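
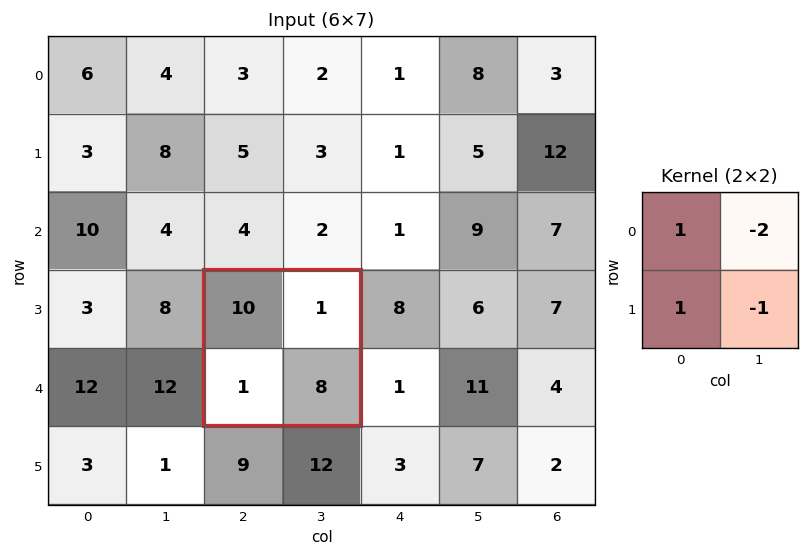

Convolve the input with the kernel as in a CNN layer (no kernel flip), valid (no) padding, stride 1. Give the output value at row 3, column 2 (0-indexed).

1

The receptive field on the input at this output position is [10 1 / 1 8]. Elementwise product with the kernel and sum: 10·1 + 1·-2 + 1·1 + 8·-1.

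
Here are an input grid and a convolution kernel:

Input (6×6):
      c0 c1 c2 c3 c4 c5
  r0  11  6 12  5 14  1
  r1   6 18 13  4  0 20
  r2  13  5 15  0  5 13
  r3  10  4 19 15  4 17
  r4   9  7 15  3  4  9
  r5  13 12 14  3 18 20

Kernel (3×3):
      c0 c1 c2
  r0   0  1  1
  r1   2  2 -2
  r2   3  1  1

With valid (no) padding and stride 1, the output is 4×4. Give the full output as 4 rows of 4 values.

Output[0,0]: The receptive field on the input at this output position is [11 6 12 / 6 18 13 / 13 5 15]. Elementwise product with the kernel and sum: 6·1 + 12·1 + 6·2 + 18·2 + 13·-2 + 13·3 + 5·1 + 15·1.

99 101 103 1
90 103 100 70
59 70 117 44
90 125 110 64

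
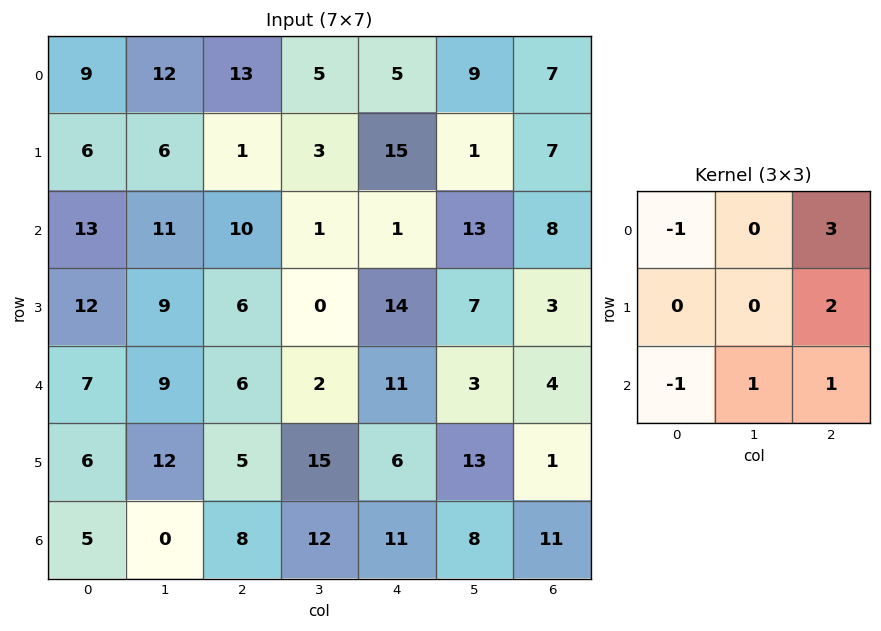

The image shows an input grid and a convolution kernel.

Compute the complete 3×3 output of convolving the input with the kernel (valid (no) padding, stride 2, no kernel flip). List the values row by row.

Output[0,0]: The receptive field on the input at this output position is [9 12 13 / 6 6 1 / 13 11 10]. Elementwise product with the kernel and sum: 9·-1 + 13·3 + 1·2 + 13·-1 + 11·1 + 10·1.
Output[0,1]: The receptive field on the input at this output position is [13 5 5 / 1 3 15 / 10 1 1]. Elementwise product with the kernel and sum: 13·-1 + 5·3 + 15·2 + 10·-1 + 1·1 + 1·1.

40 24 50
37 28 25
24 54 11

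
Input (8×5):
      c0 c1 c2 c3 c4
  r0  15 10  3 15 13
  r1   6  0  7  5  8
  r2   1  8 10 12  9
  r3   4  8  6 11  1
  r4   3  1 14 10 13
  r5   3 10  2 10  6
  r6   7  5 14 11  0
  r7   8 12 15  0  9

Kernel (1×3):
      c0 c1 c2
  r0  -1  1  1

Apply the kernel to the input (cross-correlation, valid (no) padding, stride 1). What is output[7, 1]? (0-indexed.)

3

The receptive field on the input at this output position is [12 15 0]. Elementwise product with the kernel and sum: 12·-1 + 15·1 + 0·1.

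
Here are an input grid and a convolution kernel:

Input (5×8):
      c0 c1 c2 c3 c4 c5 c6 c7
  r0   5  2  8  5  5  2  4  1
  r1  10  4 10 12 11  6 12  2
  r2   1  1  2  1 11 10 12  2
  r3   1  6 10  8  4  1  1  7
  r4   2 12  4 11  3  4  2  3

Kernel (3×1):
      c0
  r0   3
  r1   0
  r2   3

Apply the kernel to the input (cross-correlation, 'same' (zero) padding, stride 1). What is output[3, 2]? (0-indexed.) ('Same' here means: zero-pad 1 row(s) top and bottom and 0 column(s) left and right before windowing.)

18

The receptive field on the zero-padded input at this output position is [2 / 10 / 4]. Elementwise product with the kernel and sum: 2·3 + 4·3.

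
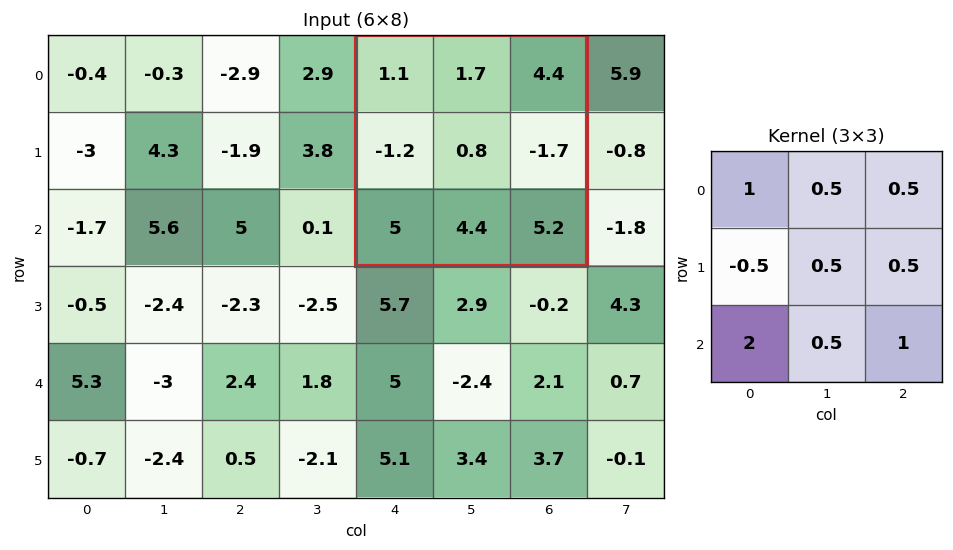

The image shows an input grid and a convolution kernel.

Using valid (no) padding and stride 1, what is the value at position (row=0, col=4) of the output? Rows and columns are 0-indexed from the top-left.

The receptive field on the input at this output position is [1.1 1.7 4.4 / -1.2 0.8 -1.7 / 5 4.4 5.2]. Elementwise product with the kernel and sum: 1.1·1 + 1.7·0.5 + 4.4·0.5 + -1.2·-0.5 + 0.8·0.5 + -1.7·0.5 + 5·2 + 4.4·0.5 + 5.2·1.

21.7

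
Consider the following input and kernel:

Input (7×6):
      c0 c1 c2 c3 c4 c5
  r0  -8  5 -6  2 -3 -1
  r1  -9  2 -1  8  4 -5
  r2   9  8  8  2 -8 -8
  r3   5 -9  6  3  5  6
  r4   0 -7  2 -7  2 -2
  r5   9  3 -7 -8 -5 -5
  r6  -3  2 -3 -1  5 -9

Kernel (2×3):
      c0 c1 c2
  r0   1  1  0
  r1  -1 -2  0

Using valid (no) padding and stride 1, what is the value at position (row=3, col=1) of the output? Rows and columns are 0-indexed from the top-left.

0

The receptive field on the input at this output position is [-9 6 3 / -7 2 -7]. Elementwise product with the kernel and sum: -9·1 + 6·1 + -7·-1 + 2·-2.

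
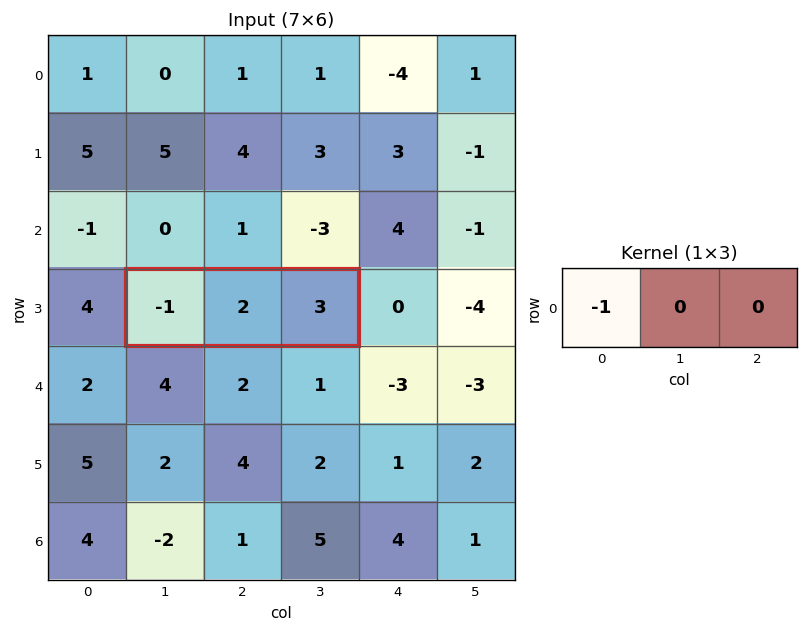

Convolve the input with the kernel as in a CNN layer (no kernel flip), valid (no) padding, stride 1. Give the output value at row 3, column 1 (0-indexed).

The receptive field on the input at this output position is [-1 2 3]. Elementwise product with the kernel and sum: -1·-1.

1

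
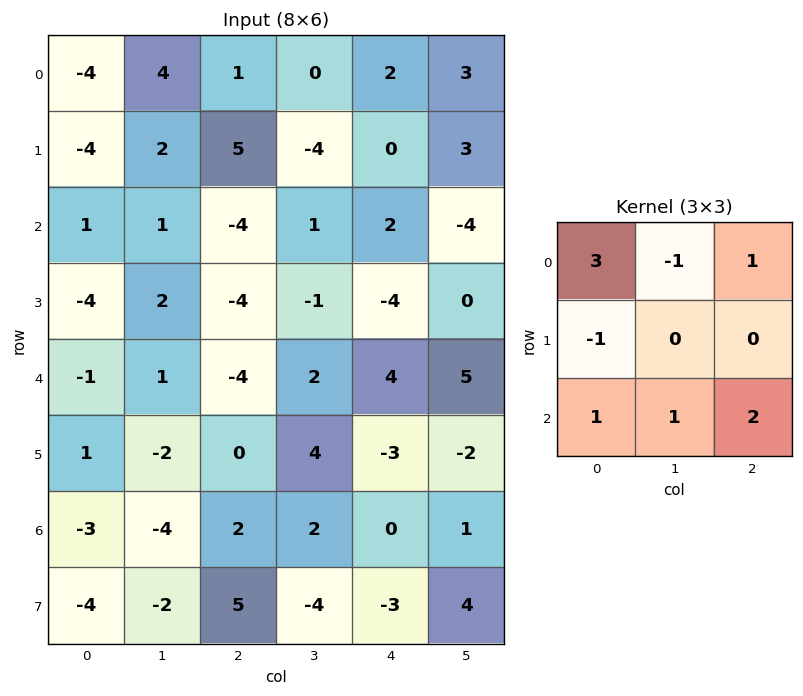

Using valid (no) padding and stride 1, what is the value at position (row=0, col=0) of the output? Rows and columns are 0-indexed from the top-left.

The receptive field on the input at this output position is [-4 4 1 / -4 2 5 / 1 1 -4]. Elementwise product with the kernel and sum: -4·3 + 4·-1 + 1·1 + -4·-1 + 1·1 + 1·1 + -4·2.

-17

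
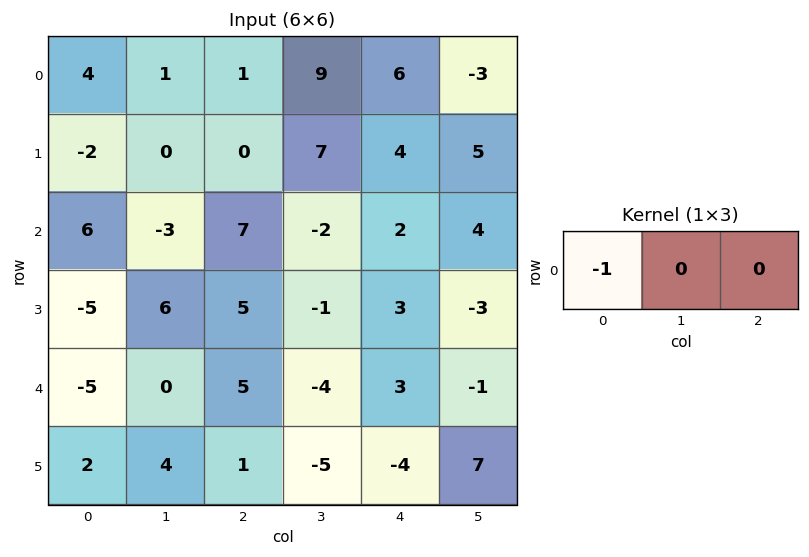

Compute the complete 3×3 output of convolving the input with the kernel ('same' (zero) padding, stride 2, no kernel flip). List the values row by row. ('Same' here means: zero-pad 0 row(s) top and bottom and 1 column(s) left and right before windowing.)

Output[0,0]: The receptive field on the zero-padded input at this output position is [0 4 1]. Elementwise product with the kernel and sum: 0·-1.
Output[0,1]: The receptive field on the zero-padded input at this output position is [1 1 9]. Elementwise product with the kernel and sum: 1·-1.

0 -1 -9
0 3 2
0 0 4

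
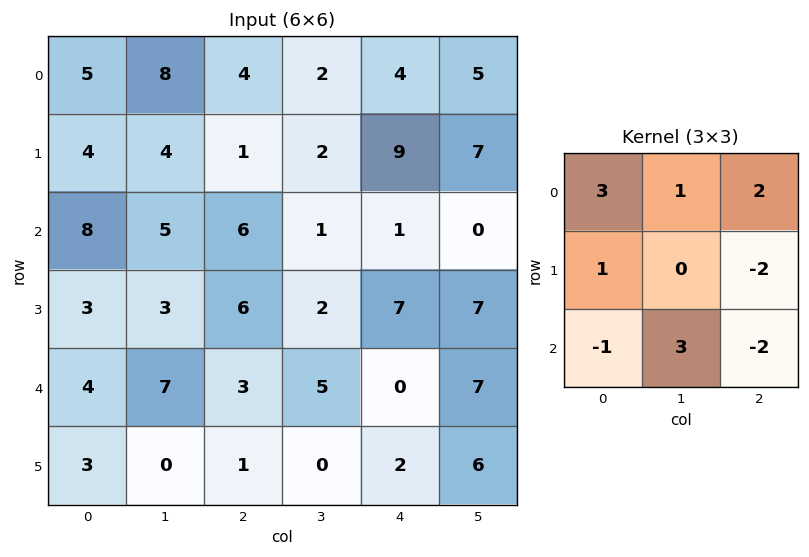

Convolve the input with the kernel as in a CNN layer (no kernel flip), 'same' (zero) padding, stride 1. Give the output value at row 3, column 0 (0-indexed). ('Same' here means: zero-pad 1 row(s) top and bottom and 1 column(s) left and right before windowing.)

10

The receptive field on the zero-padded input at this output position is [0 8 5 / 0 3 3 / 0 4 7]. Elementwise product with the kernel and sum: 0·3 + 8·1 + 5·2 + 0·1 + 3·-2 + 0·-1 + 4·3 + 7·-2.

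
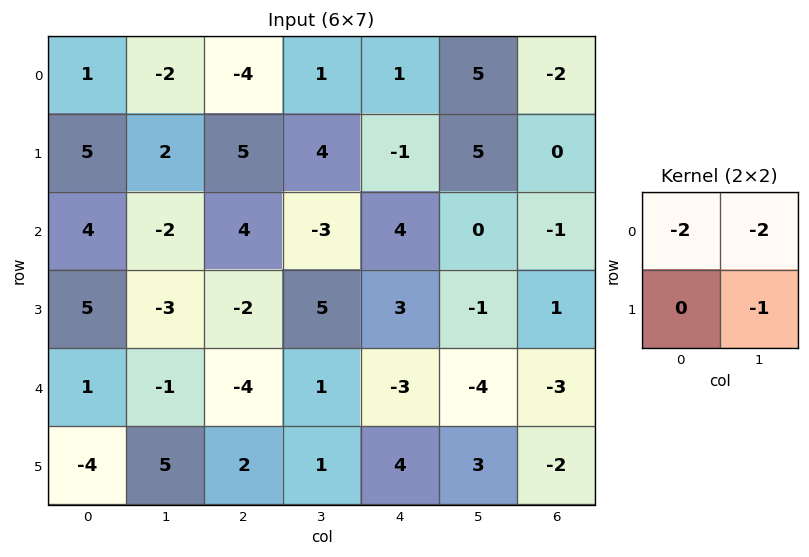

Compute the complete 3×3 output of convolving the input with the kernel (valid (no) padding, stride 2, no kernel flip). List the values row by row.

Output[0,0]: The receptive field on the input at this output position is [1 -2 / 5 2]. Elementwise product with the kernel and sum: 1·-2 + -2·-2 + 2·-1.

0 2 -17
-1 -7 -7
-5 5 11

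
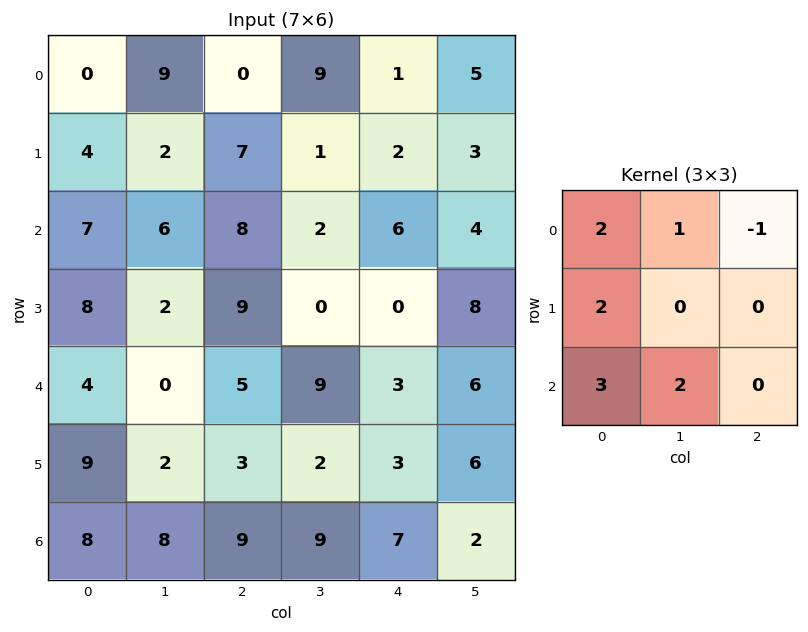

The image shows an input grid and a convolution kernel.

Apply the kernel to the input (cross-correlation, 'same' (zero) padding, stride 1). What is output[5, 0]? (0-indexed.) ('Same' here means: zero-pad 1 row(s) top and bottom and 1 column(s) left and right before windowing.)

20

The receptive field on the zero-padded input at this output position is [0 4 0 / 0 9 2 / 0 8 8]. Elementwise product with the kernel and sum: 0·2 + 4·1 + 0·-1 + 0·2 + 0·3 + 8·2.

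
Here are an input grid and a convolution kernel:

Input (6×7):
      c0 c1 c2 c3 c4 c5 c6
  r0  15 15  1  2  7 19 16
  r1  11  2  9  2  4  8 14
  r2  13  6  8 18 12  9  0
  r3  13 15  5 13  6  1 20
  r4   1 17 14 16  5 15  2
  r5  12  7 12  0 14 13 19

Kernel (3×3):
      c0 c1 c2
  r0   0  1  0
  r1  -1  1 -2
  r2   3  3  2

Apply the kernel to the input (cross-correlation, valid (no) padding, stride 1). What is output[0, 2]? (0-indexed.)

89

The receptive field on the input at this output position is [1 2 7 / 9 2 4 / 8 18 12]. Elementwise product with the kernel and sum: 2·1 + 9·-1 + 2·1 + 4·-2 + 8·3 + 18·3 + 12·2.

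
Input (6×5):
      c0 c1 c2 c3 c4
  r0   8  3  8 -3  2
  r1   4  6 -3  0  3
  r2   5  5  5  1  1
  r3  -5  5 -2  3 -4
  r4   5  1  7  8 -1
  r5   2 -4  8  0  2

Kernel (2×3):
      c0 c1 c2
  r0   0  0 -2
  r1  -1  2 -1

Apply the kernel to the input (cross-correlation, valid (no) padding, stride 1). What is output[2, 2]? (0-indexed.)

The receptive field on the input at this output position is [5 1 1 / -2 3 -4]. Elementwise product with the kernel and sum: 1·-2 + -2·-1 + 3·2 + -4·-1.

10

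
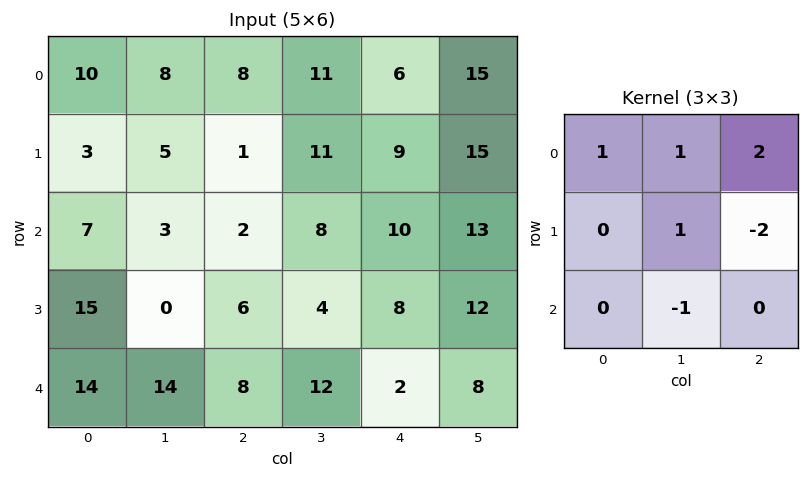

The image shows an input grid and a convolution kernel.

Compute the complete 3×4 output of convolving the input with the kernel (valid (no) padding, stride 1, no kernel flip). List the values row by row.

Output[0,0]: The receptive field on the input at this output position is [10 8 8 / 3 5 1 / 7 3 2]. Elementwise product with the kernel and sum: 10·1 + 8·1 + 8·2 + 5·1 + 1·-2 + 3·-1.

34 15 16 16
9 8 14 26
-12 11 6 26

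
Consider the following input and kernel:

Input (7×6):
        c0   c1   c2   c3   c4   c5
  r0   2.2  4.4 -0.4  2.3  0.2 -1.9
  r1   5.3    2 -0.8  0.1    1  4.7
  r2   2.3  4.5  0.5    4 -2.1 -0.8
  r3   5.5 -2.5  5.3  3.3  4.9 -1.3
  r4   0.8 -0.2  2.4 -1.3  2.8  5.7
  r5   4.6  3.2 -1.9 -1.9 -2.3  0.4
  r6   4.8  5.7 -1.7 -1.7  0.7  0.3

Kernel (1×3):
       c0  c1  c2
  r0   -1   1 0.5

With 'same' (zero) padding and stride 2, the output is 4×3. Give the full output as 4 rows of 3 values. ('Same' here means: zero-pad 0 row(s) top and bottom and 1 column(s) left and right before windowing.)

4.4 -3.65 -3.05
4.55 -2 -6.5
0.7 1.95 6.95
7.65 -8.25 2.55

Output[0,0]: The receptive field on the zero-padded input at this output position is [0 2.2 4.4]. Elementwise product with the kernel and sum: 0·-1 + 2.2·1 + 4.4·0.5.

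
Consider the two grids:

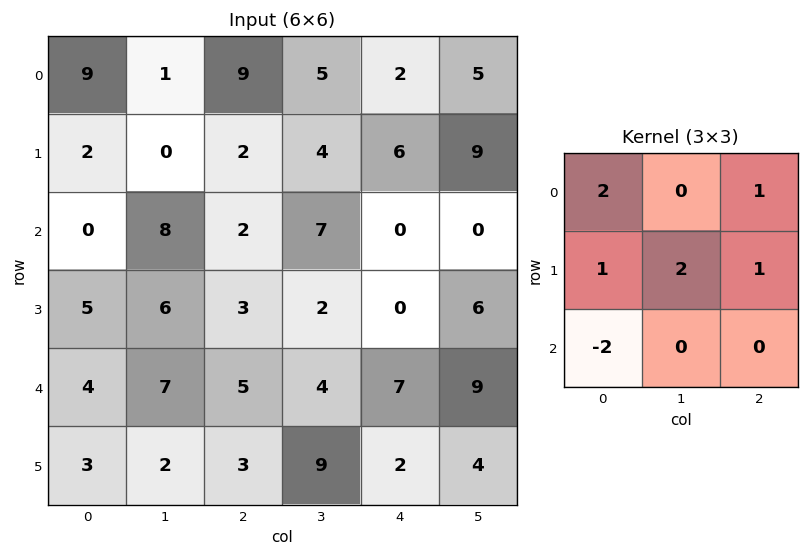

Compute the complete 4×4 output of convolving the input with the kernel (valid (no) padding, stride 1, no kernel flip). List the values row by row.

Output[0,0]: The receptive field on the input at this output position is [9 1 9 / 2 0 2 / 0 8 2]. Elementwise product with the kernel and sum: 9·2 + 9·1 + 2·1 + 0·2 + 2·1 + 0·-2.
Output[0,1]: The receptive field on the input at this output position is [1 9 5 / 0 2 4 / 8 2 7]. Elementwise product with the kernel and sum: 1·2 + 5·1 + 0·1 + 2·2 + 4·1 + 8·-2.

31 -1 32 26
14 11 20 20
14 23 1 14
30 31 20 19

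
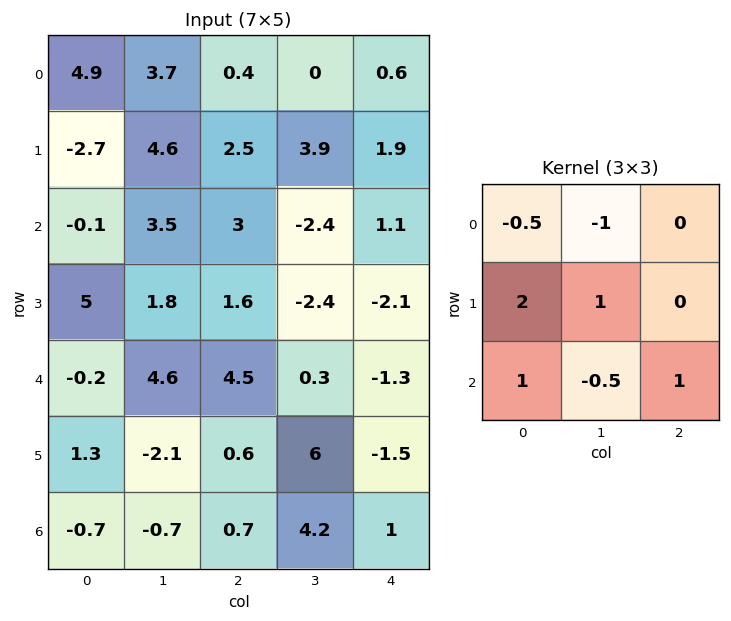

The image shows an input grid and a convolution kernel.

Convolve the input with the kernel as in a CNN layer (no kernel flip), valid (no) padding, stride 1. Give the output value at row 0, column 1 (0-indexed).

9.05

The receptive field on the input at this output position is [3.7 0.4 0 / 4.6 2.5 3.9 / 3.5 3 -2.4]. Elementwise product with the kernel and sum: 3.7·-0.5 + 0.4·-1 + 4.6·2 + 2.5·1 + 3.5·1 + 3·-0.5 + -2.4·1.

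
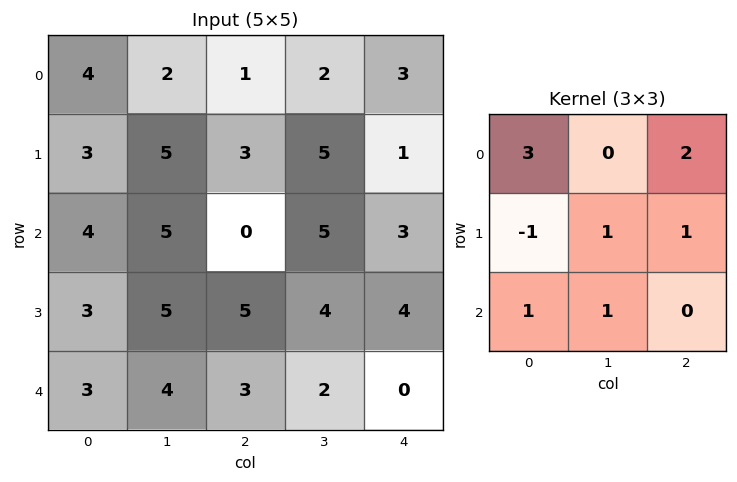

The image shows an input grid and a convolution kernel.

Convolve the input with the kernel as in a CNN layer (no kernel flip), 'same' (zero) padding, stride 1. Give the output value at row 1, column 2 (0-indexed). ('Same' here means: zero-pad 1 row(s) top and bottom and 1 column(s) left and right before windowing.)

18

The receptive field on the zero-padded input at this output position is [2 1 2 / 5 3 5 / 5 0 5]. Elementwise product with the kernel and sum: 2·3 + 2·2 + 5·-1 + 3·1 + 5·1 + 5·1 + 0·1.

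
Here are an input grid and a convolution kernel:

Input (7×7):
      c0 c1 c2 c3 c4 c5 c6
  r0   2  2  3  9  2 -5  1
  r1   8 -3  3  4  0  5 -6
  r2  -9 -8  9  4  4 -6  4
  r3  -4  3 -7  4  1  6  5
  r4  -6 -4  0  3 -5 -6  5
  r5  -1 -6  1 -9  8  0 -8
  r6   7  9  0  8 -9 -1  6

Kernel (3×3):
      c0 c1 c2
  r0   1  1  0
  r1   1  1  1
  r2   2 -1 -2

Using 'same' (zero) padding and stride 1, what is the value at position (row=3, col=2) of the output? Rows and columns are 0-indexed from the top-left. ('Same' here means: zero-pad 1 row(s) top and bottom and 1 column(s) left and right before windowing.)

-13

The receptive field on the zero-padded input at this output position is [-8 9 4 / 3 -7 4 / -4 0 3]. Elementwise product with the kernel and sum: -8·1 + 9·1 + 3·1 + -7·1 + 4·1 + -4·2 + 0·-1 + 3·-2.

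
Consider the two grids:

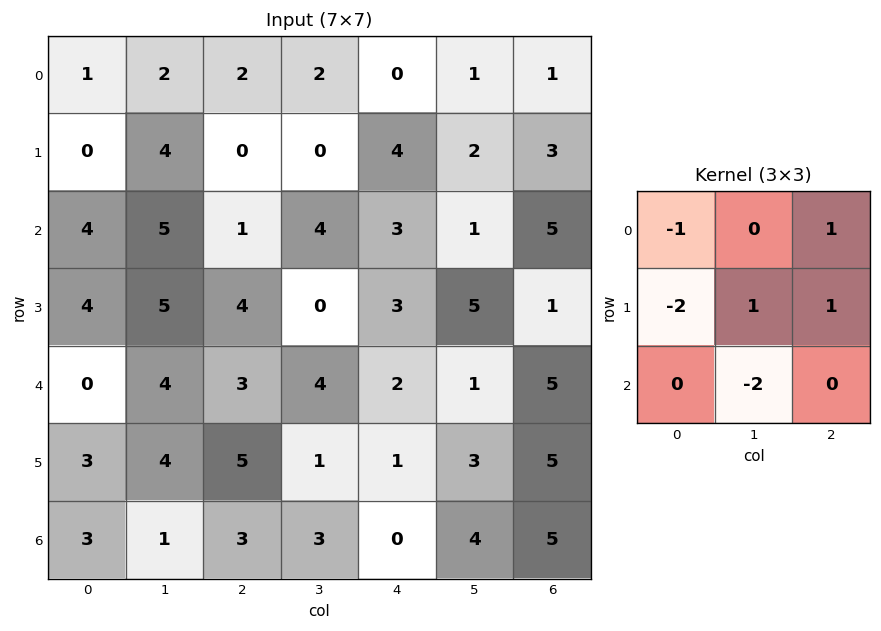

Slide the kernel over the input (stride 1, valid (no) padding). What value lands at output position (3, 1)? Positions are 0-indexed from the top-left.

The receptive field on the input at this output position is [5 4 0 / 4 3 4 / 4 5 1]. Elementwise product with the kernel and sum: 5·-1 + 0·1 + 4·-2 + 3·1 + 4·1 + 5·-2.

-16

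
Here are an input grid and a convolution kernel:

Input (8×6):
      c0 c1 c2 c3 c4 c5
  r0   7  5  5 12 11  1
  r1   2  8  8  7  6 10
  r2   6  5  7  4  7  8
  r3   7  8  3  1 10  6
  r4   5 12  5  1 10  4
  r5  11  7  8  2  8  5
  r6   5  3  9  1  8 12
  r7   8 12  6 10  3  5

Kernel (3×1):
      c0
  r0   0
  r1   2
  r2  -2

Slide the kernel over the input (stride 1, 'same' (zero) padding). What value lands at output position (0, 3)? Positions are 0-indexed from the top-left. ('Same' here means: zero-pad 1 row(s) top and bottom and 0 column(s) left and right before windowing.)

10

The receptive field on the zero-padded input at this output position is [0 / 12 / 7]. Elementwise product with the kernel and sum: 12·2 + 7·-2.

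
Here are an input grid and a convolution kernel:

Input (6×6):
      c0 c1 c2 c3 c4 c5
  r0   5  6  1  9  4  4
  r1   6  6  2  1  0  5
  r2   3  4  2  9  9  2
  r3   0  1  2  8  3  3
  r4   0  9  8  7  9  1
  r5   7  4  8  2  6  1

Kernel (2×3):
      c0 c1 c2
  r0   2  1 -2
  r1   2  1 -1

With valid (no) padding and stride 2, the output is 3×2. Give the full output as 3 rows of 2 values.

Output[0,0]: The receptive field on the input at this output position is [5 6 1 / 6 6 2]. Elementwise product with the kernel and sum: 5·2 + 6·1 + 1·-2 + 6·2 + 6·1 + 2·-1.

30 8
5 4
3 17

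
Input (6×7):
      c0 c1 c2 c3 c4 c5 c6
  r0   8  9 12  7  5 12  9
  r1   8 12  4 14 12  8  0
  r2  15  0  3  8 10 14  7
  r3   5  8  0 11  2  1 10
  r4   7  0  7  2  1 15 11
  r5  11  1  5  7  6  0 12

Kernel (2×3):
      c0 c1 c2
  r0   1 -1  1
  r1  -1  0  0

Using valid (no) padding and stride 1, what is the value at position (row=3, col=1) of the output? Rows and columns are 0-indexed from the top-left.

The receptive field on the input at this output position is [8 0 11 / 0 7 2]. Elementwise product with the kernel and sum: 8·1 + 0·-1 + 11·1 + 0·-1.

19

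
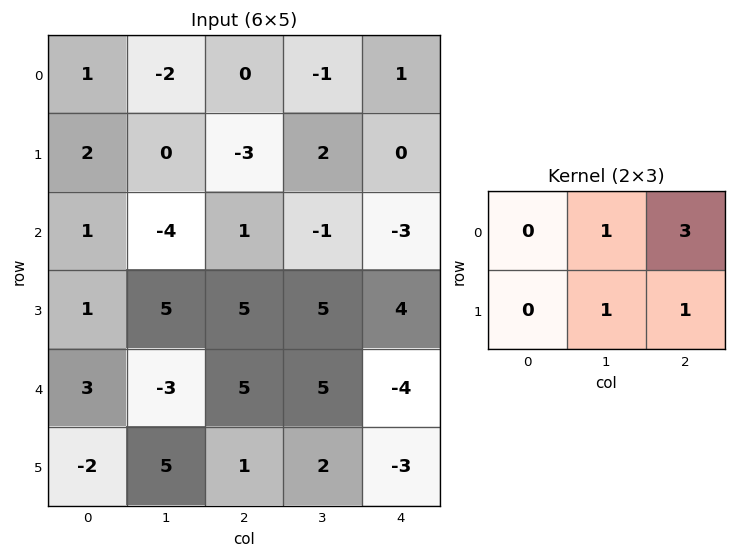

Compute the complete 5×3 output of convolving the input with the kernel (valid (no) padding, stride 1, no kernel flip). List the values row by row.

-5 -4 4
-12 3 -2
9 8 -1
22 30 18
18 23 -8

Output[0,0]: The receptive field on the input at this output position is [1 -2 0 / 2 0 -3]. Elementwise product with the kernel and sum: -2·1 + 0·3 + 0·1 + -3·1.
Output[0,1]: The receptive field on the input at this output position is [-2 0 -1 / 0 -3 2]. Elementwise product with the kernel and sum: 0·1 + -1·3 + -3·1 + 2·1.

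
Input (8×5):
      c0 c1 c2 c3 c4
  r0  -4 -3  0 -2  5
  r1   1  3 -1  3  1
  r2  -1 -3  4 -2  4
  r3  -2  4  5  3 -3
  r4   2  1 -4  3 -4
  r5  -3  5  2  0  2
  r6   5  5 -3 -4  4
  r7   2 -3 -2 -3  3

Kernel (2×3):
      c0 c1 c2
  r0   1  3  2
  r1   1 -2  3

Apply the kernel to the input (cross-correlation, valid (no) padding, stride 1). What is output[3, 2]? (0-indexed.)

-14

The receptive field on the input at this output position is [5 3 -3 / -4 3 -4]. Elementwise product with the kernel and sum: 5·1 + 3·3 + -3·2 + -4·1 + 3·-2 + -4·3.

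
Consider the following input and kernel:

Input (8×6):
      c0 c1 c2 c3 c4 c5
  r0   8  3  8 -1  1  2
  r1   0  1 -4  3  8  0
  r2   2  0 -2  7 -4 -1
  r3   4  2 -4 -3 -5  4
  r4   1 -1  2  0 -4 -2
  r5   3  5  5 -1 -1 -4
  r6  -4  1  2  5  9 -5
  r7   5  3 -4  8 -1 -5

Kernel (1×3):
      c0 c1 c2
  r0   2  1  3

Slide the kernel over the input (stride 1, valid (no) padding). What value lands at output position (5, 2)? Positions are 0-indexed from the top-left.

6

The receptive field on the input at this output position is [5 -1 -1]. Elementwise product with the kernel and sum: 5·2 + -1·1 + -1·3.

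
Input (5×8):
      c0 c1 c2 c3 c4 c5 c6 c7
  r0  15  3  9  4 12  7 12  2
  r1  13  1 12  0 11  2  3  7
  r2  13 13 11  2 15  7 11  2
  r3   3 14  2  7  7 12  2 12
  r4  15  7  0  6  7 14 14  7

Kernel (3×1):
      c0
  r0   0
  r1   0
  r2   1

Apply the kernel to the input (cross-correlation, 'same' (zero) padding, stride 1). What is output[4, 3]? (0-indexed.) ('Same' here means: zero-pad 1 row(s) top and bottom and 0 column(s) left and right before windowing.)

0

The receptive field on the zero-padded input at this output position is [7 / 6 / 0]. Elementwise product with the kernel and sum: 0·1.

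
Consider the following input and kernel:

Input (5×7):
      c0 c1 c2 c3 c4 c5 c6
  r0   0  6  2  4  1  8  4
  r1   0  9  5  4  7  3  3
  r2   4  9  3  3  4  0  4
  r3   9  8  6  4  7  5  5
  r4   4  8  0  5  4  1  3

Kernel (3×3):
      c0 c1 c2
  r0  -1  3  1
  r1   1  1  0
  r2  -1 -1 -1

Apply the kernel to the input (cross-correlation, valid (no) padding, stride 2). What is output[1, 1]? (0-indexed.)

The receptive field on the input at this output position is [3 3 4 / 6 4 7 / 0 5 4]. Elementwise product with the kernel and sum: 3·-1 + 3·3 + 4·1 + 6·1 + 4·1 + 0·-1 + 5·-1 + 4·-1.

11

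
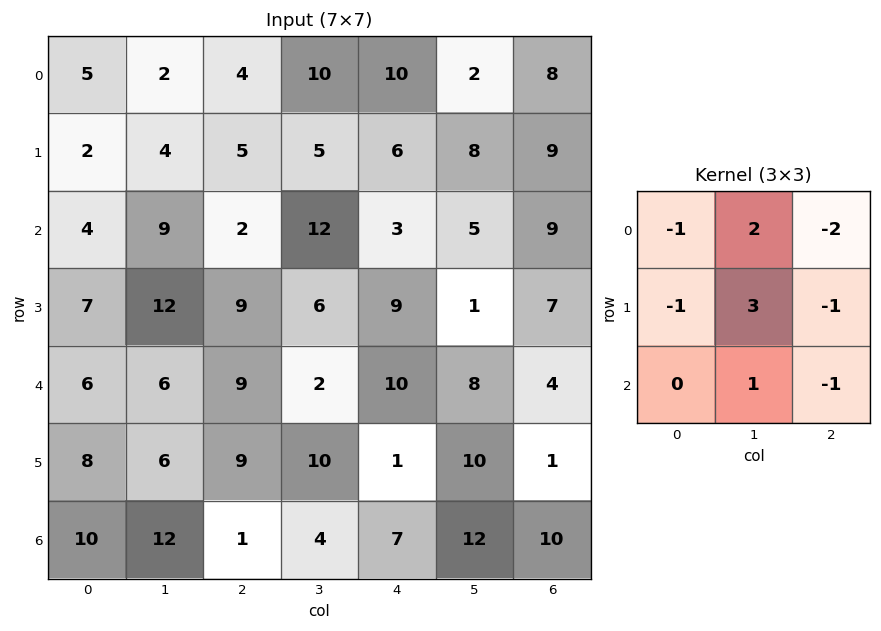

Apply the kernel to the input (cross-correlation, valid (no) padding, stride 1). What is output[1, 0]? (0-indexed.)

20

The receptive field on the input at this output position is [2 4 5 / 4 9 2 / 7 12 9]. Elementwise product with the kernel and sum: 2·-1 + 4·2 + 5·-2 + 4·-1 + 9·3 + 2·-1 + 12·1 + 9·-1.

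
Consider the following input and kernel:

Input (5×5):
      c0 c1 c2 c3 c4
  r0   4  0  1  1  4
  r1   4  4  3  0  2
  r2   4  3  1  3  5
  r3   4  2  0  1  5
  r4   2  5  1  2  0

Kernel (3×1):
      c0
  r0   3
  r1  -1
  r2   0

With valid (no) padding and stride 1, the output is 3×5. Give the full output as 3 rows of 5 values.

Output[0,0]: The receptive field on the input at this output position is [4 / 4 / 4]. Elementwise product with the kernel and sum: 4·3 + 4·-1.
Output[0,1]: The receptive field on the input at this output position is [0 / 4 / 3]. Elementwise product with the kernel and sum: 0·3 + 4·-1.

8 -4 0 3 10
8 9 8 -3 1
8 7 3 8 10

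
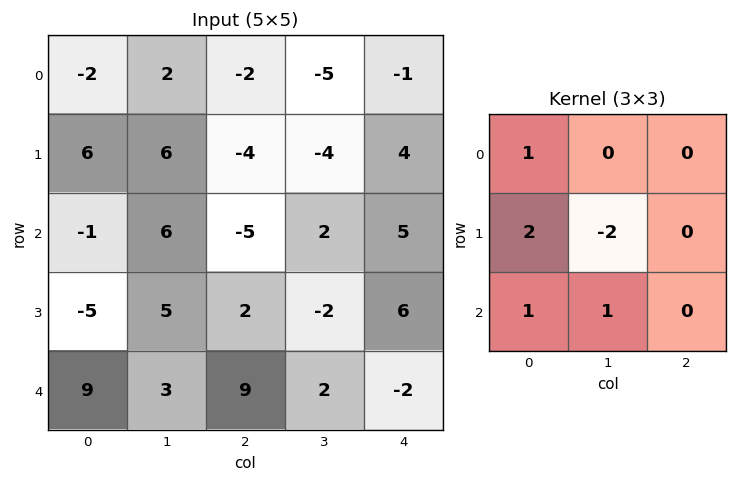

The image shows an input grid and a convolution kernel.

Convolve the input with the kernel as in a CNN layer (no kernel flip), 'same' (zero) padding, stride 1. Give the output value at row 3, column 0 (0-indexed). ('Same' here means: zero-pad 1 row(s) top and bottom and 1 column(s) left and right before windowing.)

19

The receptive field on the zero-padded input at this output position is [0 -1 6 / 0 -5 5 / 0 9 3]. Elementwise product with the kernel and sum: 0·1 + 0·2 + -5·-2 + 0·1 + 9·1.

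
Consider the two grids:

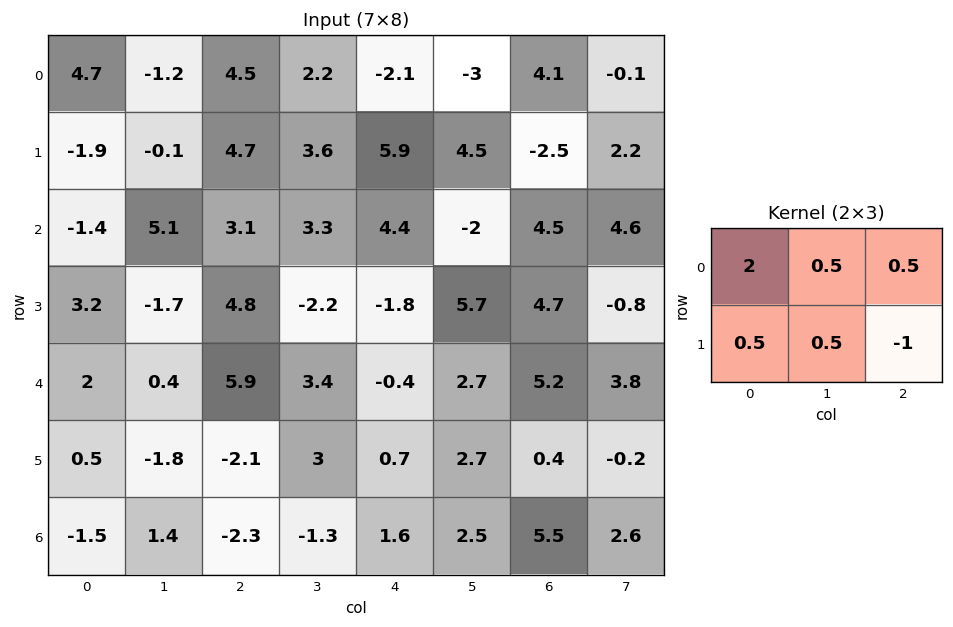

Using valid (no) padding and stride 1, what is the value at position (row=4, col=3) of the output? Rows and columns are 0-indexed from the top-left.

The receptive field on the input at this output position is [3.4 -0.4 2.7 / 3 0.7 2.7]. Elementwise product with the kernel and sum: 3.4·2 + -0.4·0.5 + 2.7·0.5 + 3·0.5 + 0.7·0.5 + 2.7·-1.

7.1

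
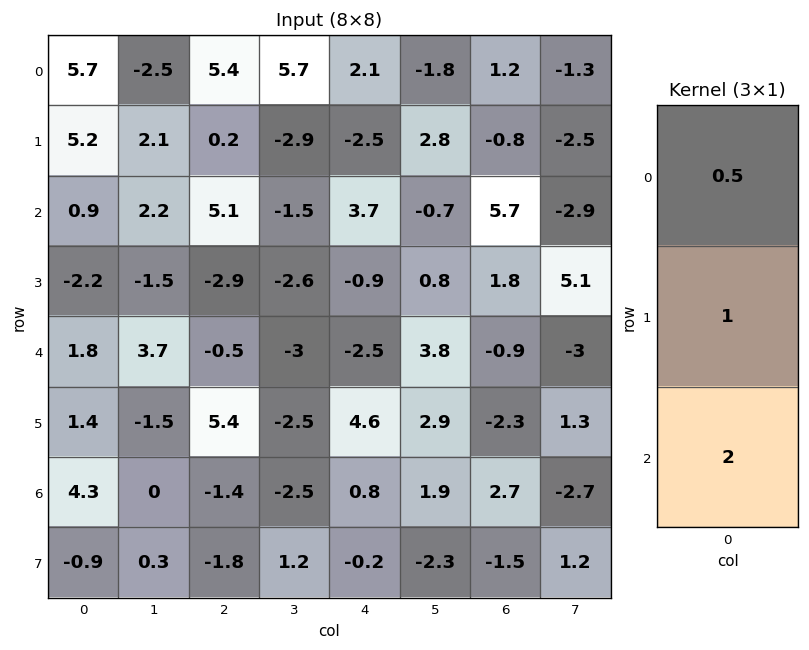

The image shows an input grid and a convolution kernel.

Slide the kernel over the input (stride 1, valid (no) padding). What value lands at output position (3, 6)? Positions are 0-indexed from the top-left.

-4.6

The receptive field on the input at this output position is [1.8 / -0.9 / -2.3]. Elementwise product with the kernel and sum: 1.8·0.5 + -0.9·1 + -2.3·2.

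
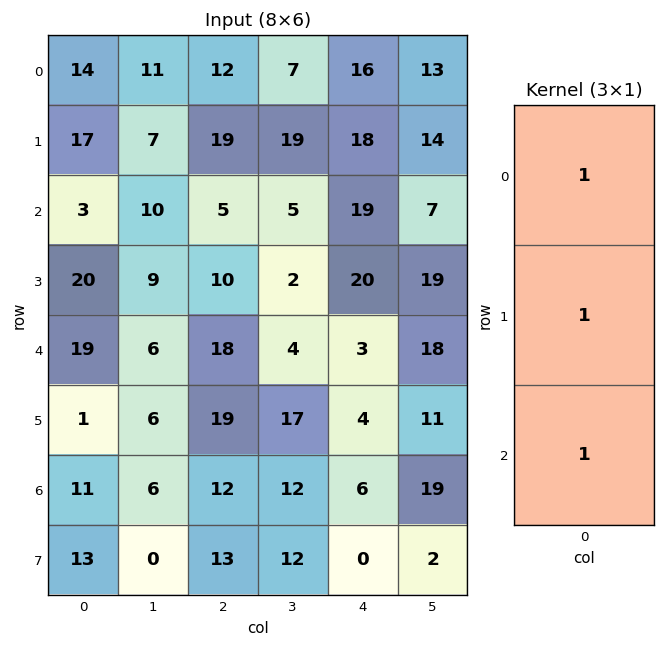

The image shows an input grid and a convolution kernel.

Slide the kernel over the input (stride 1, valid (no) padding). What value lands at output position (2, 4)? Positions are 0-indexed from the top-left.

The receptive field on the input at this output position is [19 / 20 / 3]. Elementwise product with the kernel and sum: 19·1 + 20·1 + 3·1.

42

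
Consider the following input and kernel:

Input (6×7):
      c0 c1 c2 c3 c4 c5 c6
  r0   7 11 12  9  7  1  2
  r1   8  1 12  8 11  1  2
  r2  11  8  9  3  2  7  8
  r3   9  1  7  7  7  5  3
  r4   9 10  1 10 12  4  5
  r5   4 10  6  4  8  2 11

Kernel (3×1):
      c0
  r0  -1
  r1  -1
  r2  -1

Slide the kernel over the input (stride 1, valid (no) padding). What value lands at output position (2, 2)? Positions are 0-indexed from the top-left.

-17

The receptive field on the input at this output position is [9 / 7 / 1]. Elementwise product with the kernel and sum: 9·-1 + 7·-1 + 1·-1.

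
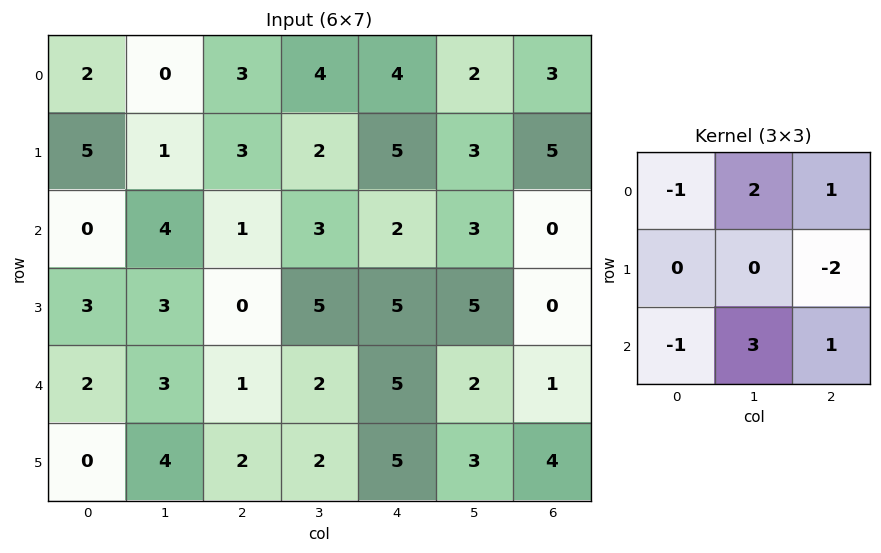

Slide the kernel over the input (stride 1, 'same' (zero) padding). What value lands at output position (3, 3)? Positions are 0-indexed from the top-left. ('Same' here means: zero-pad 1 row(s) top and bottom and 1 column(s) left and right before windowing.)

The receptive field on the zero-padded input at this output position is [1 3 2 / 0 5 5 / 1 2 5]. Elementwise product with the kernel and sum: 1·-1 + 3·2 + 2·1 + 5·-2 + 1·-1 + 2·3 + 5·1.

7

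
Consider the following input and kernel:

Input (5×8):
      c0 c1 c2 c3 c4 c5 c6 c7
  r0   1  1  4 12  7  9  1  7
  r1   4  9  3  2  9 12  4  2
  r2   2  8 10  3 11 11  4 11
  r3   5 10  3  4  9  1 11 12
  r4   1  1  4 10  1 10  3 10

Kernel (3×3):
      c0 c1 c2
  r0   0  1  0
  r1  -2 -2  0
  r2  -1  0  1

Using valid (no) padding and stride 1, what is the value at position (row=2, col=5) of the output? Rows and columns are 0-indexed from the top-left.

-20

The receptive field on the input at this output position is [11 4 11 / 1 11 12 / 10 3 10]. Elementwise product with the kernel and sum: 4·1 + 1·-2 + 11·-2 + 10·-1 + 10·1.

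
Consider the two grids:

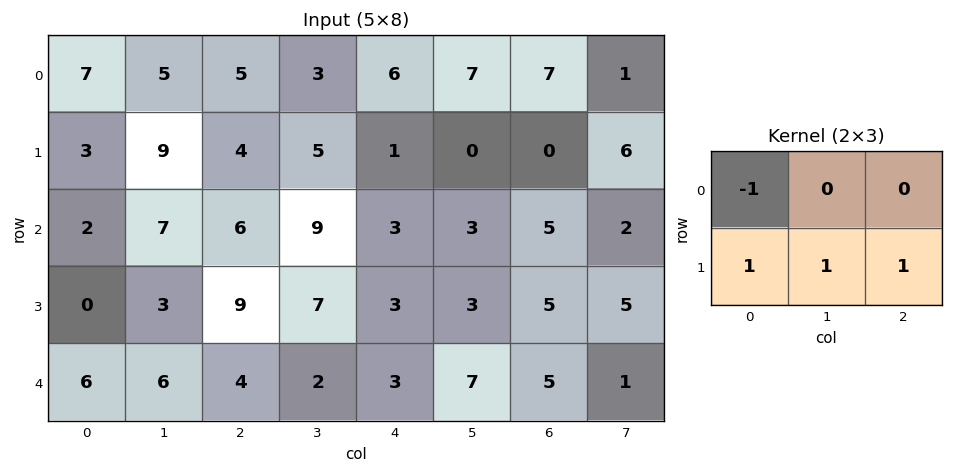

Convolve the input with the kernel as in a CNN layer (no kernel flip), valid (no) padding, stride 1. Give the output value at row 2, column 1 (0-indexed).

12

The receptive field on the input at this output position is [7 6 9 / 3 9 7]. Elementwise product with the kernel and sum: 7·-1 + 3·1 + 9·1 + 7·1.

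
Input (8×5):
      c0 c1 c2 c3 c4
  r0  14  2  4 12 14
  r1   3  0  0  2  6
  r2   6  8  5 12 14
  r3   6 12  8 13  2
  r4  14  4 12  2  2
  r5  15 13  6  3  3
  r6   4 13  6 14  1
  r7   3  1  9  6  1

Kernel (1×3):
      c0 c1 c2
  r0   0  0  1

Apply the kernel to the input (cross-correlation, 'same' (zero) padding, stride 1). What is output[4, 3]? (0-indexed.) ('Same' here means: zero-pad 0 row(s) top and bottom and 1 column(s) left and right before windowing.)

The receptive field on the zero-padded input at this output position is [12 2 2]. Elementwise product with the kernel and sum: 2·1.

2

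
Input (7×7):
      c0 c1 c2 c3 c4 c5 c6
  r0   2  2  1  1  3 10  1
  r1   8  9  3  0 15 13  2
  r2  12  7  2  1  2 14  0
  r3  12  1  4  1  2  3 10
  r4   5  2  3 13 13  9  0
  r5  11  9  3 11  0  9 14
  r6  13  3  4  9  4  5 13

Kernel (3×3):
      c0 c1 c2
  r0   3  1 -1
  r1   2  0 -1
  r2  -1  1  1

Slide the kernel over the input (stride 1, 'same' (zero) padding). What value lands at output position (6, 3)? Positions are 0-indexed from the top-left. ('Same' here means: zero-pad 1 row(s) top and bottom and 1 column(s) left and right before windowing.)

The receptive field on the zero-padded input at this output position is [3 11 0 / 4 9 4 / 0 0 0]. Elementwise product with the kernel and sum: 3·3 + 11·1 + 0·-1 + 4·2 + 4·-1 + 0·-1 + 0·1 + 0·1.

24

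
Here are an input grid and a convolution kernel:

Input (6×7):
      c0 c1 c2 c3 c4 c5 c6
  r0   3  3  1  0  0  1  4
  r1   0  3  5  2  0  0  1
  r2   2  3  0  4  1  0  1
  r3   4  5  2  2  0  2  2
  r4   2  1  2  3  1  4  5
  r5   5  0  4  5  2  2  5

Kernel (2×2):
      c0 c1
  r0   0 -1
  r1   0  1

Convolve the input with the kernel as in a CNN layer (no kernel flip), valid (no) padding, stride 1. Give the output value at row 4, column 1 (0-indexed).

The receptive field on the input at this output position is [1 2 / 0 4]. Elementwise product with the kernel and sum: 2·-1 + 4·1.

2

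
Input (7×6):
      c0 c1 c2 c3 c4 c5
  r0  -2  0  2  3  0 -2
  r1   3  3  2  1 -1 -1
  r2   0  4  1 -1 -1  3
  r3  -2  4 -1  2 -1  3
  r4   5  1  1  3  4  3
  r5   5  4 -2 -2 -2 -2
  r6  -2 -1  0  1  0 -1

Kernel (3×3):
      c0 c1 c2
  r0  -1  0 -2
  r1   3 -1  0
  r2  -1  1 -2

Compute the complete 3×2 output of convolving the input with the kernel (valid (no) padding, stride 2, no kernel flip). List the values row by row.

Output[0,0]: The receptive field on the input at this output position is [-2 0 2 / 3 3 2 / 0 4 1]. Elementwise product with the kernel and sum: -2·-1 + 2·-2 + 3·3 + 3·-1 + 0·-1 + 4·1 + 1·-2.
Output[0,1]: The receptive field on the input at this output position is [2 3 0 / 2 1 -1 / 1 -1 -1]. Elementwise product with the kernel and sum: 2·-1 + 0·-2 + 2·3 + 1·-1 + 1·-1 + -1·1 + -1·-2.

6 3
-18 -10
5 -12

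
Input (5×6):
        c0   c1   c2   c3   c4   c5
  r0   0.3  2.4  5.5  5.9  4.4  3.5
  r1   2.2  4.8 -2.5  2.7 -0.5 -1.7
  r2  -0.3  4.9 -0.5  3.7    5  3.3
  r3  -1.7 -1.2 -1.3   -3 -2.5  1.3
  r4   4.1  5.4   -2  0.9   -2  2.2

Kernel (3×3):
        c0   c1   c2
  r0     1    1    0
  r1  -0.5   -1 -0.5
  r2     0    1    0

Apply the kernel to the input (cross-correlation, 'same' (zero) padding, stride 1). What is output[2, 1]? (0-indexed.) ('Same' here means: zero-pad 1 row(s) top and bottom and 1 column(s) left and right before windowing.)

The receptive field on the zero-padded input at this output position is [2.2 4.8 -2.5 / -0.3 4.9 -0.5 / -1.7 -1.2 -1.3]. Elementwise product with the kernel and sum: 2.2·1 + 4.8·1 + -0.3·-0.5 + 4.9·-1 + -0.5·-0.5 + -1.2·1.

1.3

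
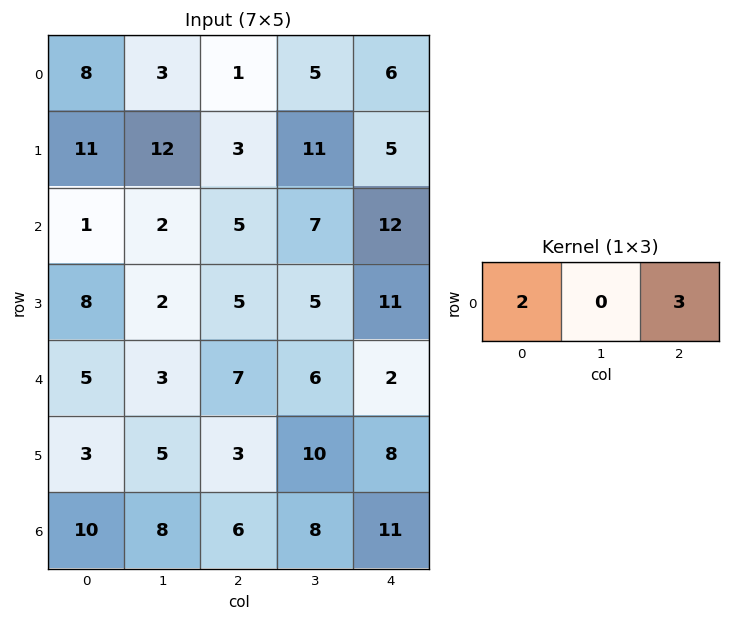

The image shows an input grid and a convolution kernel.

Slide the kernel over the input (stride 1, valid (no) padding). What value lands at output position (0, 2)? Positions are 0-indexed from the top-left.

20

The receptive field on the input at this output position is [1 5 6]. Elementwise product with the kernel and sum: 1·2 + 6·3.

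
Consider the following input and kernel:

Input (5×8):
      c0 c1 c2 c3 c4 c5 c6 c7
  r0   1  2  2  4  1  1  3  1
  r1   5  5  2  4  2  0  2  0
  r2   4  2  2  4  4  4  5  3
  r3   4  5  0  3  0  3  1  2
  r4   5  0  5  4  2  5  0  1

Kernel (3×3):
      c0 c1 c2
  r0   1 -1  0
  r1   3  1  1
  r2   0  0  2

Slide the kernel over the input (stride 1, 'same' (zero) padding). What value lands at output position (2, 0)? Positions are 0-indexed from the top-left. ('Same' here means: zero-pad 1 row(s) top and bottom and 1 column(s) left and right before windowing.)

The receptive field on the zero-padded input at this output position is [0 5 5 / 0 4 2 / 0 4 5]. Elementwise product with the kernel and sum: 0·1 + 5·-1 + 0·3 + 4·1 + 2·1 + 5·2.

11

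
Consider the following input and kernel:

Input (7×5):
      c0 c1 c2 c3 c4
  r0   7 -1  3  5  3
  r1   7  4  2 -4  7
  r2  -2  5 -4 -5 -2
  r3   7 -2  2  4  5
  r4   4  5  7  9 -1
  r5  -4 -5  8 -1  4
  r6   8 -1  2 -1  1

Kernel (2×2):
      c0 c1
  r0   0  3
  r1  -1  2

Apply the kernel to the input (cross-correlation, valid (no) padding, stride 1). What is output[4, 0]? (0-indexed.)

The receptive field on the input at this output position is [4 5 / -4 -5]. Elementwise product with the kernel and sum: 5·3 + -4·-1 + -5·2.

9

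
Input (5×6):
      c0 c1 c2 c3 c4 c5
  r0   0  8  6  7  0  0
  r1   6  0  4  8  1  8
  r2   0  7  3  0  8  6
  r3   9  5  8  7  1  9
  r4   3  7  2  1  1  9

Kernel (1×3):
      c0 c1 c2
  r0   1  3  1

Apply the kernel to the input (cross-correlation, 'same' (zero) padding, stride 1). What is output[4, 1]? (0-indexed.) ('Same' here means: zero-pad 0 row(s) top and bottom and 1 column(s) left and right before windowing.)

26

The receptive field on the zero-padded input at this output position is [3 7 2]. Elementwise product with the kernel and sum: 3·1 + 7·3 + 2·1.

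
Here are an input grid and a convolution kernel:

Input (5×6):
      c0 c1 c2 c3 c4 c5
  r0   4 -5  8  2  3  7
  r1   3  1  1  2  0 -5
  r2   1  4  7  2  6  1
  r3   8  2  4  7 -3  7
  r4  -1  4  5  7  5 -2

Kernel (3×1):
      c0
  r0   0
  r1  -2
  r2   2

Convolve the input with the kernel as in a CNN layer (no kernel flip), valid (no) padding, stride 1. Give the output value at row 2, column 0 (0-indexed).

-18

The receptive field on the input at this output position is [1 / 8 / -1]. Elementwise product with the kernel and sum: 8·-2 + -1·2.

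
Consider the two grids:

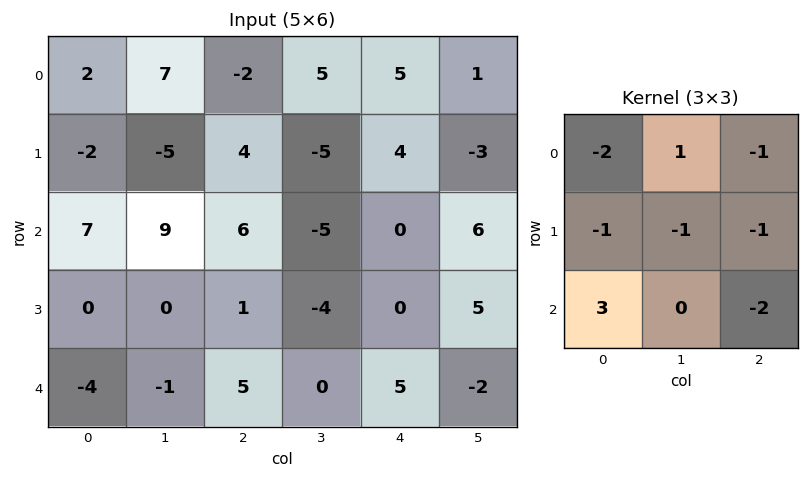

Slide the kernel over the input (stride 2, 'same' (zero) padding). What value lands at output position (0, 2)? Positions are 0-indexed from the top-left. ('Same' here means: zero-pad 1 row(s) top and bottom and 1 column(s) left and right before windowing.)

The receptive field on the zero-padded input at this output position is [0 0 0 / 5 5 1 / -5 4 -3]. Elementwise product with the kernel and sum: 0·-2 + 0·1 + 0·-1 + 5·-1 + 5·-1 + 1·-1 + -5·3 + -3·-2.

-20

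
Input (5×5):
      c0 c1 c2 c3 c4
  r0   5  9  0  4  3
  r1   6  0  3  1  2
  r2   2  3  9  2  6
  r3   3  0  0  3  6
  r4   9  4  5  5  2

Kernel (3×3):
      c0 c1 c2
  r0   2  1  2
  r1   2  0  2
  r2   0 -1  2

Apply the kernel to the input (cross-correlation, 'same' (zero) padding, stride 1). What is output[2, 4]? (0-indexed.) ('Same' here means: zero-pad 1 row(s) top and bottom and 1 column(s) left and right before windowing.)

The receptive field on the zero-padded input at this output position is [1 2 0 / 2 6 0 / 3 6 0]. Elementwise product with the kernel and sum: 1·2 + 2·1 + 0·2 + 2·2 + 0·2 + 6·-1 + 0·2.

2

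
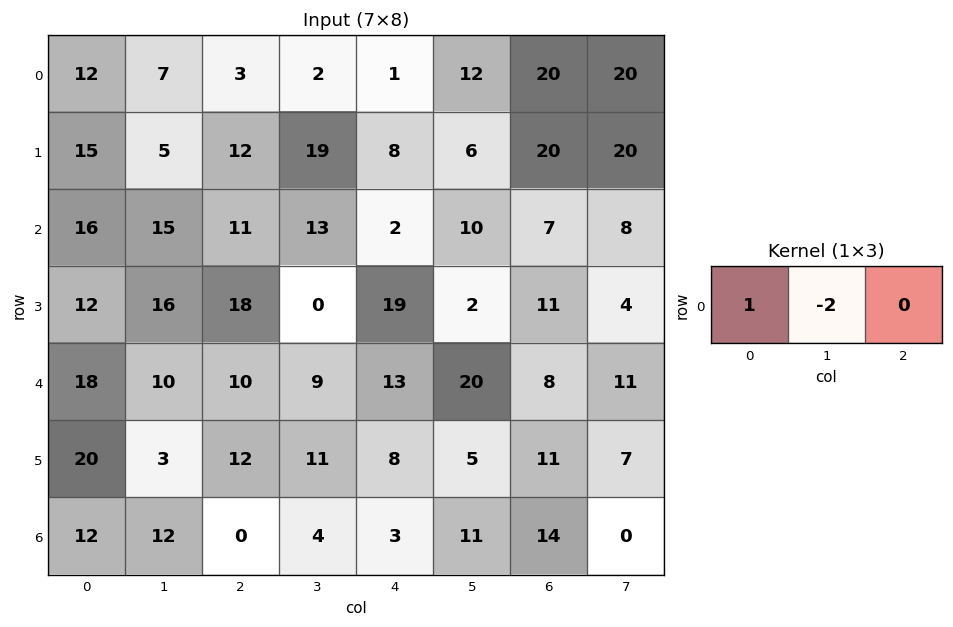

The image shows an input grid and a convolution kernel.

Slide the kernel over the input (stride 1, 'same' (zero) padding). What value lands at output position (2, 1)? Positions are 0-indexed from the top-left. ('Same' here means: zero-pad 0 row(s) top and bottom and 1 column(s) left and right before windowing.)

The receptive field on the zero-padded input at this output position is [16 15 11]. Elementwise product with the kernel and sum: 16·1 + 15·-2.

-14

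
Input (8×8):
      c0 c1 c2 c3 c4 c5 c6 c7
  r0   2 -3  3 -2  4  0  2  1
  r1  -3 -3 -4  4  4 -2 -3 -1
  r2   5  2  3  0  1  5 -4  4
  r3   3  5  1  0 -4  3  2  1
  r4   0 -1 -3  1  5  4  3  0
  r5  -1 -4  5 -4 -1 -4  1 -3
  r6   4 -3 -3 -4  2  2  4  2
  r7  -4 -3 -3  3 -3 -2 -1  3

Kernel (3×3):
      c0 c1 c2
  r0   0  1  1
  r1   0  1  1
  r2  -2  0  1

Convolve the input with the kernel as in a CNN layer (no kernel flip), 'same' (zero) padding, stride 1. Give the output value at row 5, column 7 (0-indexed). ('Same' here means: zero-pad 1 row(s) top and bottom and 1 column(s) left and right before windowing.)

-11

The receptive field on the zero-padded input at this output position is [3 0 0 / 1 -3 0 / 4 2 0]. Elementwise product with the kernel and sum: 0·1 + 0·1 + -3·1 + 0·1 + 4·-2 + 0·1.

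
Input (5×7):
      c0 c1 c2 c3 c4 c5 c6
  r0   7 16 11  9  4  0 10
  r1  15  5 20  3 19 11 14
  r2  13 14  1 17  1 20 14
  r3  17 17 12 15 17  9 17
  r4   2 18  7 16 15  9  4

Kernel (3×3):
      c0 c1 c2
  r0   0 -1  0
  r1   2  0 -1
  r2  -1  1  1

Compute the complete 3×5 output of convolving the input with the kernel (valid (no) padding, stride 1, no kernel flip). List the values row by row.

-4 0 29 -5 57
32 1 18 6 -14
31 23 14 28 -5

Output[0,0]: The receptive field on the input at this output position is [7 16 11 / 15 5 20 / 13 14 1]. Elementwise product with the kernel and sum: 16·-1 + 15·2 + 20·-1 + 13·-1 + 14·1 + 1·1.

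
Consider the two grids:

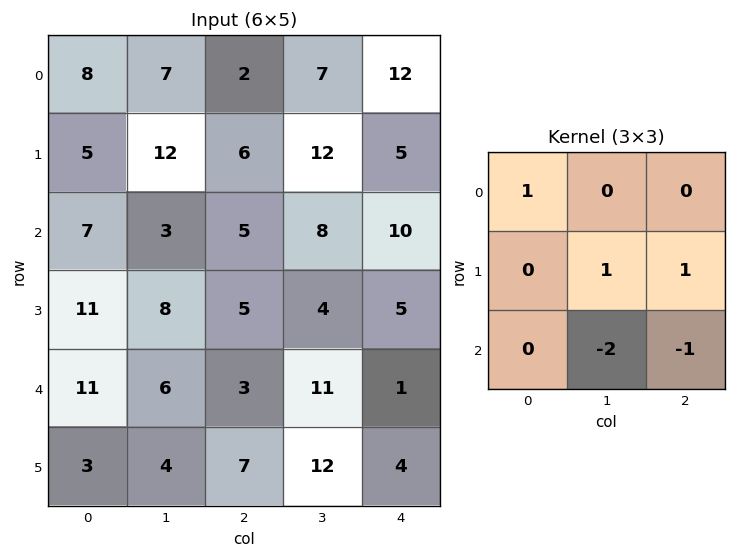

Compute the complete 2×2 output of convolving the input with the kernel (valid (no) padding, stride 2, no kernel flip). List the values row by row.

15 -7
5 -9

Output[0,0]: The receptive field on the input at this output position is [8 7 2 / 5 12 6 / 7 3 5]. Elementwise product with the kernel and sum: 8·1 + 12·1 + 6·1 + 3·-2 + 5·-1.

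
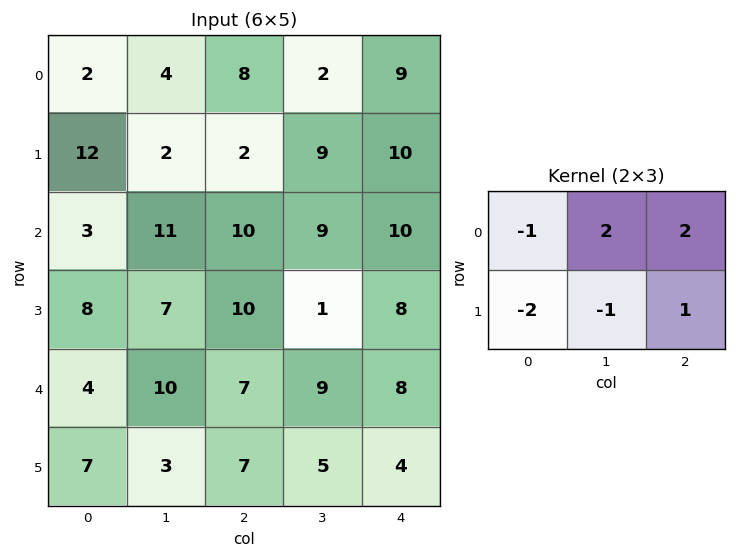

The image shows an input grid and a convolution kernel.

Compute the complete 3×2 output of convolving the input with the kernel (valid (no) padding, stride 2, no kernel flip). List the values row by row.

Output[0,0]: The receptive field on the input at this output position is [2 4 8 / 12 2 2]. Elementwise product with the kernel and sum: 2·-1 + 4·2 + 8·2 + 12·-2 + 2·-1 + 2·1.
Output[0,1]: The receptive field on the input at this output position is [8 2 9 / 2 9 10]. Elementwise product with the kernel and sum: 8·-1 + 2·2 + 9·2 + 2·-2 + 9·-1 + 10·1.

-2 11
26 15
20 12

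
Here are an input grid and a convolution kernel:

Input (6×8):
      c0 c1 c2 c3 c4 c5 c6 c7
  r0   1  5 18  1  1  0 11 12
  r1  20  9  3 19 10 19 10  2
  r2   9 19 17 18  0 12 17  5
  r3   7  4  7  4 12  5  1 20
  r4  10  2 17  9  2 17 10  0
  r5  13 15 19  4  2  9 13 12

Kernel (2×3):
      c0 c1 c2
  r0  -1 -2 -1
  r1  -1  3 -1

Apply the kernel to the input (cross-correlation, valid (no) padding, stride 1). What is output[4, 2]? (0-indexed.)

-46

The receptive field on the input at this output position is [17 9 2 / 19 4 2]. Elementwise product with the kernel and sum: 17·-1 + 9·-2 + 2·-1 + 19·-1 + 4·3 + 2·-1.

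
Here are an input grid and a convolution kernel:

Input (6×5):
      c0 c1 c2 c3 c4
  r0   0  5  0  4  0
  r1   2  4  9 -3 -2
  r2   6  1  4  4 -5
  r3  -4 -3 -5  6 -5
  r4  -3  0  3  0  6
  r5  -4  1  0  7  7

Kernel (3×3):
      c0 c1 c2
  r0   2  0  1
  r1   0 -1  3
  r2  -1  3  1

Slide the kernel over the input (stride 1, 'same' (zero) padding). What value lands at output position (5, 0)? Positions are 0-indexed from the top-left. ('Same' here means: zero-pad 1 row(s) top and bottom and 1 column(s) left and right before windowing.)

7

The receptive field on the zero-padded input at this output position is [0 -3 0 / 0 -4 1 / 0 0 0]. Elementwise product with the kernel and sum: 0·2 + 0·1 + -4·-1 + 1·3 + 0·-1 + 0·3 + 0·1.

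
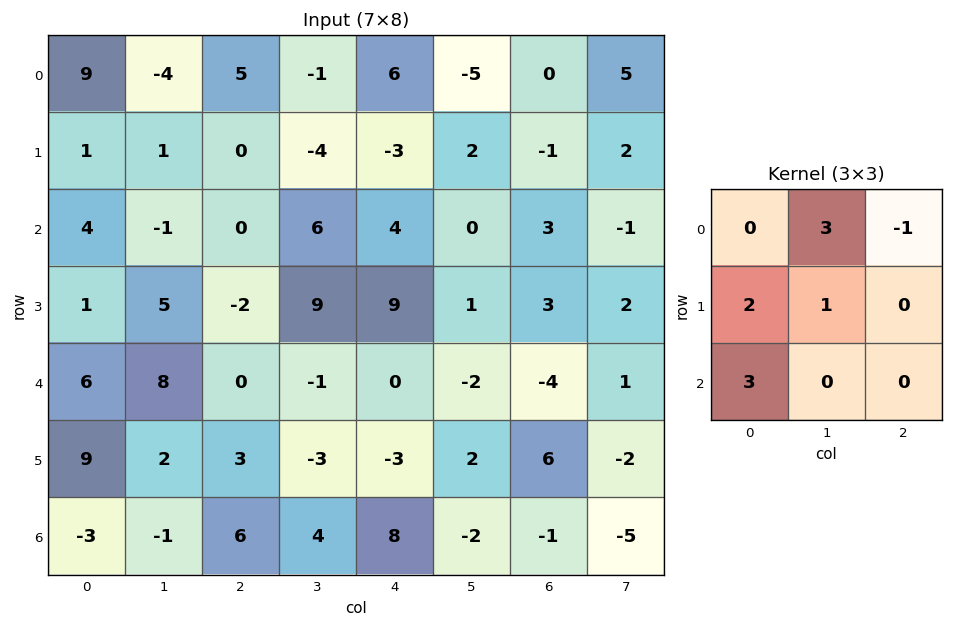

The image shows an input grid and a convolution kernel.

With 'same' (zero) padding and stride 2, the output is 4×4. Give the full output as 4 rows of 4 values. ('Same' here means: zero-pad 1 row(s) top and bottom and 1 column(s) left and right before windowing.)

9 0 -8 -4
6 17 32 1
4 7 15 5
22 16 5 15

Output[0,0]: The receptive field on the zero-padded input at this output position is [0 0 0 / 0 9 -4 / 0 1 1]. Elementwise product with the kernel and sum: 0·3 + 0·-1 + 0·2 + 9·1 + 0·3.
Output[0,1]: The receptive field on the zero-padded input at this output position is [0 0 0 / -4 5 -1 / 1 0 -4]. Elementwise product with the kernel and sum: 0·3 + 0·-1 + -4·2 + 5·1 + 1·3.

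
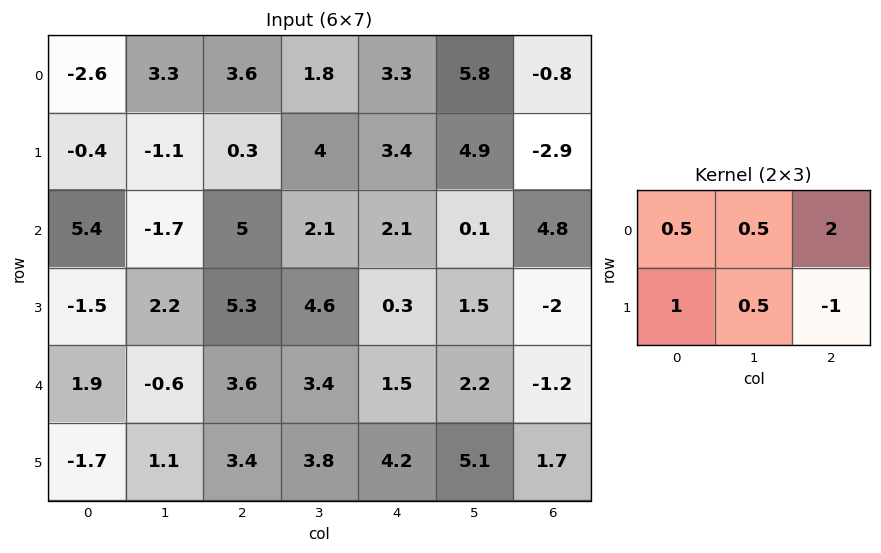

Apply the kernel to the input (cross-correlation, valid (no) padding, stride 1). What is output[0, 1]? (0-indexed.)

2.1

The receptive field on the input at this output position is [3.3 3.6 1.8 / -1.1 0.3 4]. Elementwise product with the kernel and sum: 3.3·0.5 + 3.6·0.5 + 1.8·2 + -1.1·1 + 0.3·0.5 + 4·-1.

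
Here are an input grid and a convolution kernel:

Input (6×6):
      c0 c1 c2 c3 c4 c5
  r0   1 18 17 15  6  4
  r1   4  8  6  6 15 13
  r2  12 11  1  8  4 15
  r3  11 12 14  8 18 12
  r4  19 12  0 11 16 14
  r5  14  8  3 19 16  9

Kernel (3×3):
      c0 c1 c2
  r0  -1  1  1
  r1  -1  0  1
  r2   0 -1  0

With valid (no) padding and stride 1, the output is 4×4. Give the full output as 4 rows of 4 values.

Output[0,0]: The receptive field on the input at this output position is [1 18 17 / 4 8 6 / 12 11 1]. Elementwise product with the kernel and sum: 1·-1 + 18·1 + 17·1 + 4·-1 + 6·1 + 11·-1.

25 11 5 -2
-13 -13 10 11
-9 -6 4 -1
-12 6 9 9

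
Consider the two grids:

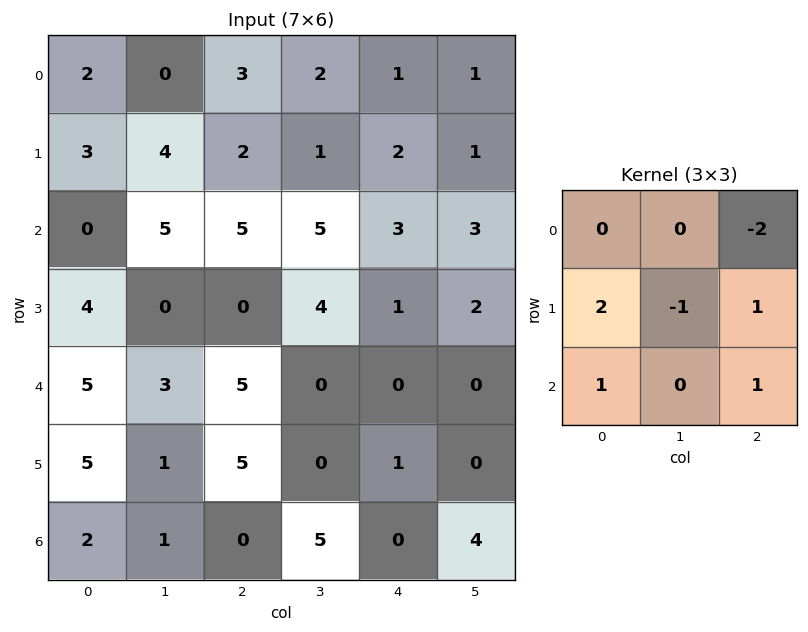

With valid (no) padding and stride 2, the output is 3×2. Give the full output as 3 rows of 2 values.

3 11
8 -4
6 11

Output[0,0]: The receptive field on the input at this output position is [2 0 3 / 3 4 2 / 0 5 5]. Elementwise product with the kernel and sum: 3·-2 + 3·2 + 4·-1 + 2·1 + 0·1 + 5·1.
Output[0,1]: The receptive field on the input at this output position is [3 2 1 / 2 1 2 / 5 5 3]. Elementwise product with the kernel and sum: 1·-2 + 2·2 + 1·-1 + 2·1 + 5·1 + 3·1.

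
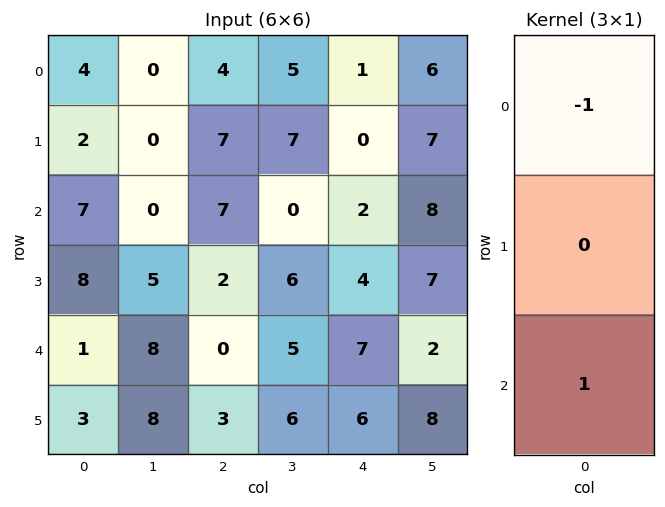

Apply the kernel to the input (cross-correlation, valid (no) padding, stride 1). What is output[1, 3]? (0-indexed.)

The receptive field on the input at this output position is [7 / 0 / 6]. Elementwise product with the kernel and sum: 7·-1 + 6·1.

-1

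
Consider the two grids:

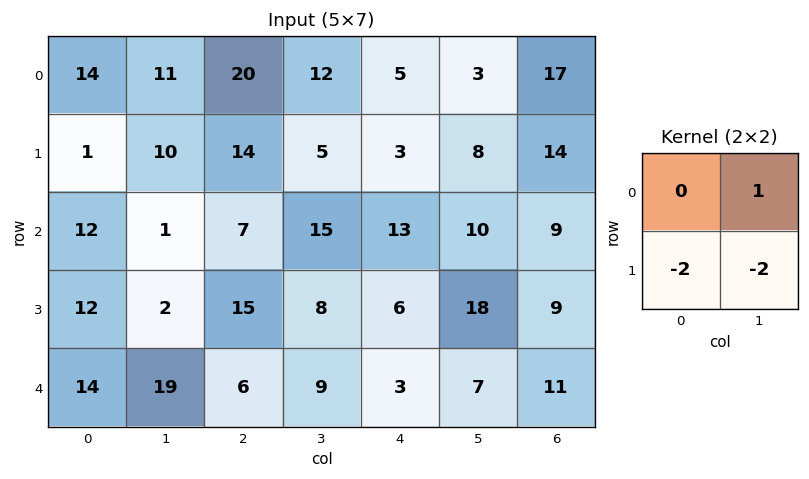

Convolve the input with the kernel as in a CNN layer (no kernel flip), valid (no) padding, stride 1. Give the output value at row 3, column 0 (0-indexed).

-64

The receptive field on the input at this output position is [12 2 / 14 19]. Elementwise product with the kernel and sum: 2·1 + 14·-2 + 19·-2.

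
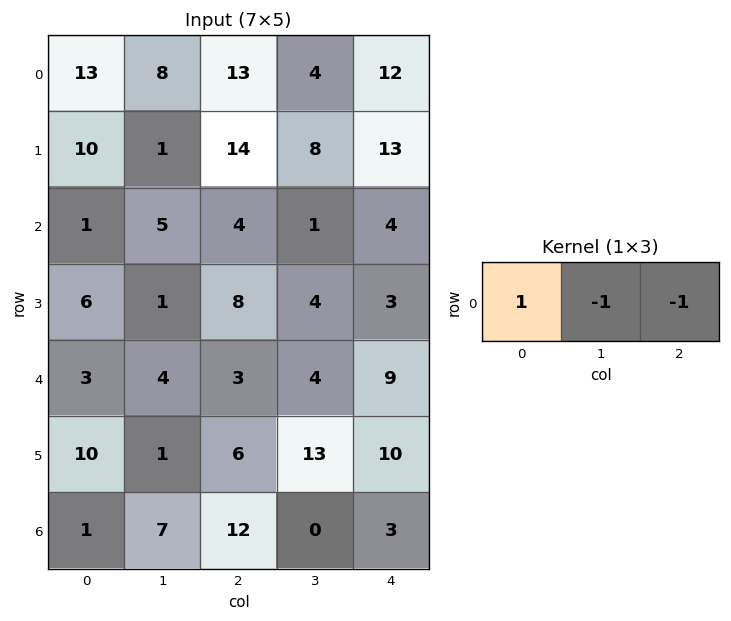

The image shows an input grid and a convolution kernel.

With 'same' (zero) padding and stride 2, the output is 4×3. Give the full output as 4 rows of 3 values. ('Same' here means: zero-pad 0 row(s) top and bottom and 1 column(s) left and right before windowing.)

-21 -9 -8
-6 0 -3
-7 -3 -5
-8 -5 -3

Output[0,0]: The receptive field on the zero-padded input at this output position is [0 13 8]. Elementwise product with the kernel and sum: 0·1 + 13·-1 + 8·-1.
Output[0,1]: The receptive field on the zero-padded input at this output position is [8 13 4]. Elementwise product with the kernel and sum: 8·1 + 13·-1 + 4·-1.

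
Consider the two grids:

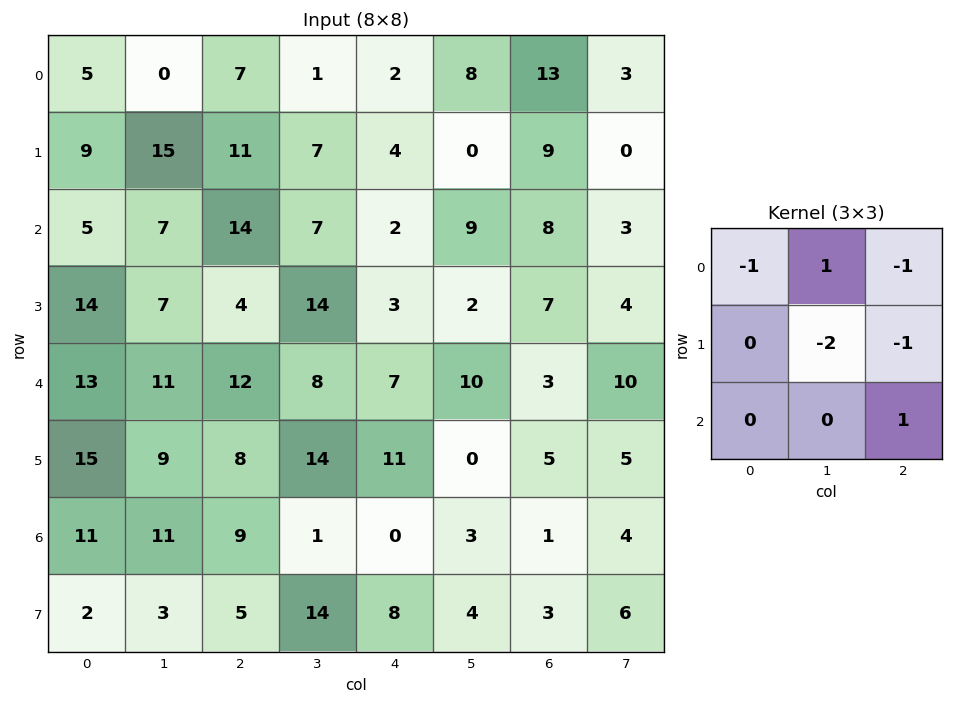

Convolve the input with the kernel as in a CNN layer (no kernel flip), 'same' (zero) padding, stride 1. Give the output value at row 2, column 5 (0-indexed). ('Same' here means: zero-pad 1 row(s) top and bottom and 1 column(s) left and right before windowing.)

-32

The receptive field on the zero-padded input at this output position is [4 0 9 / 2 9 8 / 3 2 7]. Elementwise product with the kernel and sum: 4·-1 + 0·1 + 9·-1 + 9·-2 + 8·-1 + 7·1.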